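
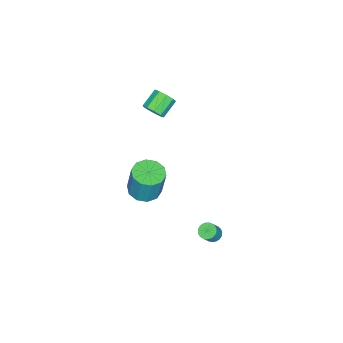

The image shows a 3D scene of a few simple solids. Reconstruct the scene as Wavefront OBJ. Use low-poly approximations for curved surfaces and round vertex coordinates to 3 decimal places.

v 1.114 -3.739 -4.357
v 2.124 -3.664 -4.477
v 2.336 -3.226 -2.424
v 1.326 -3.301 -2.303
v 1.874 -3.094 -4.573
v 2.086 -2.656 -2.519
v 1.333 -2.77 -4.586
v 1.545 -2.332 -2.533
v 0.709 -2.816 -4.512
v 0.921 -2.378 -2.459
v 0.24 -3.215 -4.378
v 0.451 -2.777 -2.325
v 0.104 -3.814 -4.236
v 0.316 -3.376 -2.183
v 0.354 -4.384 -4.141
v 0.566 -3.946 -2.087
v 0.895 -4.708 -4.127
v 1.107 -4.27 -2.074
v 1.519 -4.662 -4.201
v 1.731 -4.224 -2.148
v 1.989 -4.263 -4.335
v 2.2 -3.825 -2.282
v 1.177 -3.067 3.525
v 1.526 -3.236 4.12
v 0.473 -3.062 4.789
v 0.123 -2.893 4.195
v 1.555 -2.758 4.04
v 0.502 -2.583 4.71
v 1.407 -2.425 3.72
v 0.354 -2.25 4.389
v 1.151 -2.392 3.308
v 0.098 -2.217 3.978
v 0.907 -2.675 2.999
v -0.146 -2.5 3.668
v 0.789 -3.142 2.935
v -0.264 -2.967 3.604
v 0.853 -3.574 3.148
v -0.201 -3.399 3.817
v 1.068 -3.769 3.537
v 0.015 -3.594 4.207
v 1.334 -3.636 3.921
v 0.281 -3.461 4.59
v 3.273 1.994 -3.448
v 3.671 1.768 -3.734
v 4.285 1.741 -2.858
v 3.887 1.966 -2.572
v 3.715 1.987 -3.758
v 4.329 1.96 -2.882
v 3.682 2.208 -3.728
v 4.296 2.18 -2.852
v 3.579 2.391 -3.65
v 4.193 2.363 -2.774
v 3.422 2.505 -3.536
v 4.036 2.477 -2.66
v 3.24 2.531 -3.408
v 3.854 2.504 -2.532
v 3.064 2.465 -3.286
v 3.677 2.437 -2.41
v 2.923 2.316 -3.193
v 3.537 2.289 -2.317
v 2.843 2.112 -3.143
v 3.457 2.085 -2.267
v 2.838 1.888 -3.146
v 3.452 1.86 -2.27
v 2.908 1.682 -3.202
v 3.521 1.654 -2.326
v 3.04 1.53 -3.3
v 3.654 1.502 -2.424
v 3.214 1.458 -3.423
v 3.827 1.43 -2.547
v 3.397 1.479 -3.551
v 4.011 1.451 -2.675
v 3.559 1.588 -3.661
v 4.173 1.561 -2.785
f 2 1 5
f 2 5 3
f 3 5 6
f 3 6 4
f 5 1 7
f 5 7 6
f 6 7 8
f 6 8 4
f 7 1 9
f 7 9 8
f 8 9 10
f 8 10 4
f 9 1 11
f 9 11 10
f 10 11 12
f 10 12 4
f 11 1 13
f 11 13 12
f 12 13 14
f 12 14 4
f 13 1 15
f 13 15 14
f 14 15 16
f 14 16 4
f 15 1 17
f 15 17 16
f 16 17 18
f 16 18 4
f 17 1 19
f 17 19 18
f 18 19 20
f 18 20 4
f 19 1 21
f 19 21 20
f 20 21 22
f 20 22 4
f 21 1 2
f 21 2 22
f 22 2 3
f 22 3 4
f 24 23 27
f 24 27 25
f 25 27 28
f 25 28 26
f 27 23 29
f 27 29 28
f 28 29 30
f 28 30 26
f 29 23 31
f 29 31 30
f 30 31 32
f 30 32 26
f 31 23 33
f 31 33 32
f 32 33 34
f 32 34 26
f 33 23 35
f 33 35 34
f 34 35 36
f 34 36 26
f 35 23 37
f 35 37 36
f 36 37 38
f 36 38 26
f 37 23 39
f 37 39 38
f 38 39 40
f 38 40 26
f 39 23 41
f 39 41 40
f 40 41 42
f 40 42 26
f 41 23 24
f 41 24 42
f 42 24 25
f 42 25 26
f 44 43 47
f 44 47 45
f 45 47 48
f 45 48 46
f 47 43 49
f 47 49 48
f 48 49 50
f 48 50 46
f 49 43 51
f 49 51 50
f 50 51 52
f 50 52 46
f 51 43 53
f 51 53 52
f 52 53 54
f 52 54 46
f 53 43 55
f 53 55 54
f 54 55 56
f 54 56 46
f 55 43 57
f 55 57 56
f 56 57 58
f 56 58 46
f 57 43 59
f 57 59 58
f 58 59 60
f 58 60 46
f 59 43 61
f 59 61 60
f 60 61 62
f 60 62 46
f 61 43 63
f 61 63 62
f 62 63 64
f 62 64 46
f 63 43 65
f 63 65 64
f 64 65 66
f 64 66 46
f 65 43 67
f 65 67 66
f 66 67 68
f 66 68 46
f 67 43 69
f 67 69 68
f 68 69 70
f 68 70 46
f 69 43 71
f 69 71 70
f 70 71 72
f 70 72 46
f 71 43 73
f 71 73 72
f 72 73 74
f 72 74 46
f 73 43 44
f 73 44 74
f 74 44 45
f 74 45 46



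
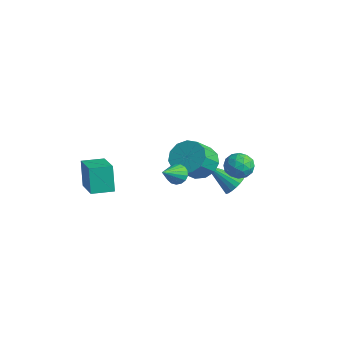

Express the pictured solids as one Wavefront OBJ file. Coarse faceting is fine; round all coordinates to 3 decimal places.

v -3.366 -3.232 -3.112
v -3.883 -3.019 -1.485
v -2.957 -1.988 -3.145
v -3.474 -1.775 -1.519
v -1.446 -3.845 -2.421
v -1.963 -3.632 -0.795
v -1.037 -2.601 -2.455
v -1.554 -2.388 -0.828
v 0.028 4.47 -4.004
v 0.665 4.116 -3.699
v -1.248 3.35 -2.636
v 0.631 4.402 -3.497
v 0.477 4.701 -3.396
v 0.234 4.955 -3.415
v -0.05 5.112 -3.551
v -0.318 5.142 -3.776
v -0.518 5.04 -4.047
v -0.609 4.824 -4.309
v -0.575 4.538 -4.51
v -0.421 4.238 -4.612
v -0.178 3.985 -4.593
v 0.106 3.827 -4.457
v 0.374 3.797 -4.232
v 0.574 3.9 -3.961
v 2.782 -1.129 0.559
v 3.413 -1.012 0.407
v 3.198 -2.311 1.381
v 3.367 -0.844 0.671
v 3.186 -0.742 0.909
v 2.913 -0.729 1.067
v 2.61 -0.807 1.108
v 2.346 -0.958 1.024
v 2.182 -1.149 0.833
v 2.155 -1.335 0.579
v 2.272 -1.474 0.32
v 2.506 -1.533 0.116
v 2.803 -1.5 0.014
v 3.095 -1.382 0.036
v 3.315 -1.206 0.178
v 2.202 0.709 0.461
v 2.625 0.09 -0.331
v 3 -1.008 0.727
v 2.578 -0.389 1.519
v 3.082 0.444 -0.125
v 3.458 -0.653 0.933
v 3.261 0.883 0.266
v 3.636 -0.215 1.324
v 3.103 1.266 0.72
v 3.478 0.168 1.778
v 2.659 1.472 1.091
v 3.035 0.374 2.149
v 2.071 1.436 1.262
v 2.446 0.338 2.32
v 1.524 1.169 1.179
v 1.899 0.071 2.237
v 1.192 0.756 0.868
v 1.568 -0.342 1.926
v 1.182 0.328 0.428
v 1.557 -0.77 1.486
v 1.495 0.021 -0.002
v 1.87 -1.077 1.056
v 2.033 -0.068 -0.285
v 2.408 -1.166 0.773
v 2.917 3.344 -0.498
v 3.59 3.196 0.054
v 2.37 2.064 -0.174
v 3.043 1.916 0.378
v 2.438 2.529 0.573
v 2.776 3.32 0.373
v 3.184 1.94 -0.493
v 3.522 2.731 -0.693
v 3.755 2.328 0.057
v 3.294 2.693 0.717
v 2.666 2.567 -0.837
v 2.205 2.932 -0.177
v 3.302 3.382 -0.251
v 2.658 1.878 0.131
v 2.303 2.238 0.245
v 2.698 2.151 0.57
v 2.823 3.455 -0.063
v 3.218 3.368 0.262
v 2.541 2.976 0.567
v 2.742 1.892 -0.382
v 3.137 1.805 -0.057
v 3.262 3.109 -0.69
v 3.657 3.022 -0.365
v 3.419 2.284 -0.687
v 3.794 2.786 0.076
v 3.473 2.033 0.267
v 3.556 2.047 -0.246
v 3.754 2.512 -0.363
v 3.523 3 0.464
v 3.201 2.247 0.654
v 2.846 2.607 0.769
v 3.044 3.072 0.651
v 3.62 2.49 0.466
v 2.759 3.013 -0.774
v 2.437 2.26 -0.584
v 2.916 2.188 -0.771
v 3.114 2.653 -0.889
v 2.487 3.227 -0.387
v 2.166 2.474 -0.196
v 2.206 2.748 0.243
v 2.404 3.213 0.126
v 2.34 2.77 -0.586
f 2 4 1
f 5 2 1
f 1 4 3
f 3 5 1
f 2 8 4
f 6 2 5
f 6 8 2
f 4 8 3
f 7 5 3
f 3 8 7
f 7 6 5
f 8 6 7
f 10 9 12
f 10 12 11
f 12 9 13
f 12 13 11
f 13 9 14
f 13 14 11
f 14 9 15
f 14 15 11
f 15 9 16
f 15 16 11
f 16 9 17
f 16 17 11
f 17 9 18
f 17 18 11
f 18 9 19
f 18 19 11
f 19 9 20
f 19 20 11
f 20 9 21
f 20 21 11
f 21 9 22
f 21 22 11
f 22 9 23
f 22 23 11
f 23 9 24
f 23 24 11
f 24 9 10
f 24 10 11
f 26 25 28
f 26 28 27
f 28 25 29
f 28 29 27
f 29 25 30
f 29 30 27
f 30 25 31
f 30 31 27
f 31 25 32
f 31 32 27
f 32 25 33
f 32 33 27
f 33 25 34
f 33 34 27
f 34 25 35
f 34 35 27
f 35 25 36
f 35 36 27
f 36 25 37
f 36 37 27
f 37 25 38
f 37 38 27
f 38 25 39
f 38 39 27
f 39 25 26
f 39 26 27
f 41 40 44
f 41 44 42
f 42 44 45
f 42 45 43
f 44 40 46
f 44 46 45
f 45 46 47
f 45 47 43
f 46 40 48
f 46 48 47
f 47 48 49
f 47 49 43
f 48 40 50
f 48 50 49
f 49 50 51
f 49 51 43
f 50 40 52
f 50 52 51
f 51 52 53
f 51 53 43
f 52 40 54
f 52 54 53
f 53 54 55
f 53 55 43
f 54 40 56
f 54 56 55
f 55 56 57
f 55 57 43
f 56 40 58
f 56 58 57
f 57 58 59
f 57 59 43
f 58 40 60
f 58 60 59
f 59 60 61
f 59 61 43
f 60 40 62
f 60 62 61
f 61 62 63
f 61 63 43
f 62 40 41
f 62 41 63
f 63 41 42
f 63 42 43
f 64 101 80
f 101 75 104
f 80 104 69
f 101 104 80
f 64 80 76
f 80 69 81
f 76 81 65
f 80 81 76
f 64 76 85
f 76 65 86
f 85 86 71
f 76 86 85
f 64 85 97
f 85 71 100
f 97 100 74
f 85 100 97
f 64 97 101
f 97 74 105
f 101 105 75
f 97 105 101
f 65 81 92
f 81 69 95
f 92 95 73
f 81 95 92
f 69 104 82
f 104 75 103
f 82 103 68
f 104 103 82
f 75 105 102
f 105 74 98
f 102 98 66
f 105 98 102
f 74 100 99
f 100 71 87
f 99 87 70
f 100 87 99
f 71 86 91
f 86 65 88
f 91 88 72
f 86 88 91
f 67 93 79
f 93 73 94
f 79 94 68
f 93 94 79
f 67 79 77
f 79 68 78
f 77 78 66
f 79 78 77
f 67 77 84
f 77 66 83
f 84 83 70
f 77 83 84
f 67 84 89
f 84 70 90
f 89 90 72
f 84 90 89
f 67 89 93
f 89 72 96
f 93 96 73
f 89 96 93
f 68 94 82
f 94 73 95
f 82 95 69
f 94 95 82
f 66 78 102
f 78 68 103
f 102 103 75
f 78 103 102
f 70 83 99
f 83 66 98
f 99 98 74
f 83 98 99
f 72 90 91
f 90 70 87
f 91 87 71
f 90 87 91
f 73 96 92
f 96 72 88
f 92 88 65
f 96 88 92



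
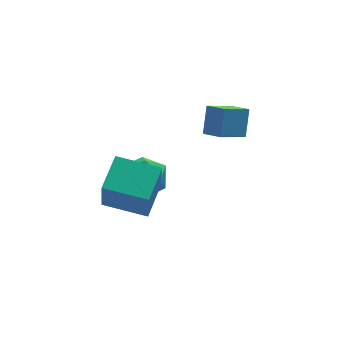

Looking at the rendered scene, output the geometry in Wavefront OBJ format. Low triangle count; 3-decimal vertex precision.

v -0.116 3.695 0.037
v 0.835 3.542 -0.055
v -0.235 2.418 0.935
v 0.716 2.265 0.843
v 0.395 3.021 1.354
v 0.469 3.81 0.799
v 0.131 2.15 0.081
v 0.205 2.939 -0.474
v 0.988 2.587 -0.028
v 1.151 3.125 0.759
v -0.551 2.835 0.121
v -0.388 3.373 0.908
v -0.234 0.46 0.762
v -0.346 -0.112 2.338
v -1.668 1.346 0.982
v -1.78 0.774 2.558
v 0.56 1.626 1.242
v 0.448 1.054 2.818
v -0.874 2.512 1.462
v -0.986 1.94 3.038
v 3.38 2.767 2.401
v 2.325 2.395 3.023
v 3.704 3.41 3.336
v 2.649 3.037 3.958
v 3.811 2.083 2.722
v 2.756 1.71 3.344
v 4.135 2.725 3.657
v 3.08 2.353 4.279
f 1 12 6
f 1 6 2
f 1 2 8
f 1 8 11
f 1 11 12
f 2 6 10
f 6 12 5
f 12 11 3
f 11 8 7
f 8 2 9
f 4 10 5
f 4 5 3
f 4 3 7
f 4 7 9
f 4 9 10
f 5 10 6
f 3 5 12
f 7 3 11
f 9 7 8
f 10 9 2
f 14 16 13
f 17 14 13
f 13 16 15
f 15 17 13
f 14 20 16
f 18 14 17
f 18 20 14
f 16 20 15
f 19 17 15
f 15 20 19
f 19 18 17
f 20 18 19
f 22 24 21
f 25 22 21
f 21 24 23
f 23 25 21
f 22 28 24
f 26 22 25
f 26 28 22
f 24 28 23
f 27 25 23
f 23 28 27
f 27 26 25
f 28 26 27



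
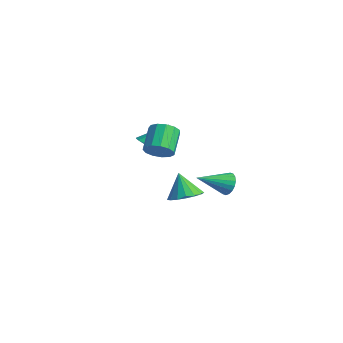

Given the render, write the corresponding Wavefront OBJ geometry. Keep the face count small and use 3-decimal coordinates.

v 1.63 3.403 -1.034
v 1.948 3.622 -0.403
v 1.19 1.717 -0.226
v 1.636 3.721 -0.366
v 1.323 3.757 -0.462
v 1.071 3.723 -0.67
v 0.929 3.625 -0.951
v 0.926 3.483 -1.248
v 1.063 3.326 -1.503
v 1.312 3.183 -1.665
v 1.623 3.084 -1.702
v 1.937 3.048 -1.607
v 2.189 3.082 -1.398
v 2.331 3.18 -1.117
v 2.333 3.322 -0.82
v 2.197 3.48 -0.565
v -2.647 3.664 -4.244
v -2.137 2.8 -3.969
v -3.373 3.696 -2.796
v -1.834 3.168 -3.825
v -1.718 3.65 -3.777
v -1.814 4.135 -3.837
v -2.101 4.512 -3.989
v -2.514 4.694 -4.2
v -2.956 4.641 -4.421
v -3.328 4.363 -4.601
v -3.544 3.926 -4.7
v -3.555 3.428 -4.694
v -3.357 2.984 -4.585
v -2.997 2.696 -4.397
v -2.556 2.63 -4.175
v 1.226 -0.616 2.51
v 1.874 -0.131 2.638
v 1.003 0.802 3.517
v 0.354 0.316 3.39
v 1.664 0.03 2.259
v 0.792 0.962 3.138
v 1.314 -0.015 1.96
v 0.443 0.918 2.839
v 0.937 -0.25 1.836
v 0.065 0.682 2.715
v 0.651 -0.602 1.926
v -0.221 0.33 2.805
v 0.548 -0.958 2.201
v -0.324 -0.026 3.081
v 0.66 -1.206 2.575
v -0.212 -0.274 3.454
v 0.952 -1.266 2.928
v 0.08 -0.334 3.807
v 1.33 -1.12 3.149
v 0.459 -0.188 4.028
v 1.676 -0.814 3.166
v 0.804 0.118 4.046
v 1.879 -0.445 2.976
v 1.007 0.487 3.855
v -2.748 1.488 0.35
v -1.814 1.594 0.217
v -2.692 2.612 1.65
v -1.979 1.892 -0.033
v -2.296 2.11 -0.208
v -2.703 2.205 -0.272
v -3.119 2.158 -0.213
v -3.462 1.978 -0.043
v -3.663 1.701 0.206
v -3.683 1.382 0.482
v -3.518 1.084 0.733
v -3.201 0.866 0.907
v -2.794 0.771 0.971
v -2.378 0.818 0.912
v -2.035 0.998 0.742
v -1.834 1.275 0.494
f 2 1 4
f 2 4 3
f 4 1 5
f 4 5 3
f 5 1 6
f 5 6 3
f 6 1 7
f 6 7 3
f 7 1 8
f 7 8 3
f 8 1 9
f 8 9 3
f 9 1 10
f 9 10 3
f 10 1 11
f 10 11 3
f 11 1 12
f 11 12 3
f 12 1 13
f 12 13 3
f 13 1 14
f 13 14 3
f 14 1 15
f 14 15 3
f 15 1 16
f 15 16 3
f 16 1 2
f 16 2 3
f 18 17 20
f 18 20 19
f 20 17 21
f 20 21 19
f 21 17 22
f 21 22 19
f 22 17 23
f 22 23 19
f 23 17 24
f 23 24 19
f 24 17 25
f 24 25 19
f 25 17 26
f 25 26 19
f 26 17 27
f 26 27 19
f 27 17 28
f 27 28 19
f 28 17 29
f 28 29 19
f 29 17 30
f 29 30 19
f 30 17 31
f 30 31 19
f 31 17 18
f 31 18 19
f 33 32 36
f 33 36 34
f 34 36 37
f 34 37 35
f 36 32 38
f 36 38 37
f 37 38 39
f 37 39 35
f 38 32 40
f 38 40 39
f 39 40 41
f 39 41 35
f 40 32 42
f 40 42 41
f 41 42 43
f 41 43 35
f 42 32 44
f 42 44 43
f 43 44 45
f 43 45 35
f 44 32 46
f 44 46 45
f 45 46 47
f 45 47 35
f 46 32 48
f 46 48 47
f 47 48 49
f 47 49 35
f 48 32 50
f 48 50 49
f 49 50 51
f 49 51 35
f 50 32 52
f 50 52 51
f 51 52 53
f 51 53 35
f 52 32 54
f 52 54 53
f 53 54 55
f 53 55 35
f 54 32 33
f 54 33 55
f 55 33 34
f 55 34 35
f 57 56 59
f 57 59 58
f 59 56 60
f 59 60 58
f 60 56 61
f 60 61 58
f 61 56 62
f 61 62 58
f 62 56 63
f 62 63 58
f 63 56 64
f 63 64 58
f 64 56 65
f 64 65 58
f 65 56 66
f 65 66 58
f 66 56 67
f 66 67 58
f 67 56 68
f 67 68 58
f 68 56 69
f 68 69 58
f 69 56 70
f 69 70 58
f 70 56 71
f 70 71 58
f 71 56 57
f 71 57 58



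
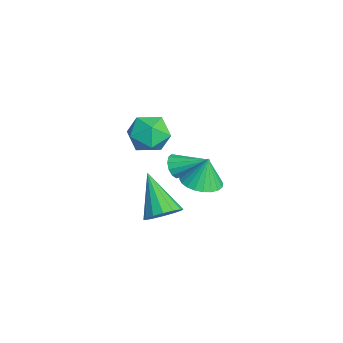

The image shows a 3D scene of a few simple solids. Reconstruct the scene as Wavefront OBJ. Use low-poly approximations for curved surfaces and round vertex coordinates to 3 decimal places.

v 2.604 -0.188 -0.845
v 3.1 0.107 -0.262
v 1.116 -0.552 0.605
v 2.882 0.444 -0.401
v 2.589 0.611 -0.659
v 2.301 0.564 -0.967
v 2.094 0.316 -1.242
v 2.024 -0.067 -1.411
v 2.109 -0.482 -1.428
v 2.327 -0.819 -1.289
v 2.62 -0.986 -1.03
v 2.908 -0.939 -0.722
v 3.115 -0.691 -0.447
v 3.185 -0.308 -0.279
v -3.069 1.374 -2.435
v -2.835 0.999 -1.972
v -2.351 2.746 -1.685
v -2.585 1.009 -2.231
v -2.488 1.135 -2.555
v -2.575 1.337 -2.84
v -2.82 1.551 -2.997
v -3.143 1.709 -2.976
v -3.443 1.76 -2.782
v -3.625 1.689 -2.479
v -3.629 1.518 -2.161
v -3.456 1.301 -1.931
v -3.16 1.108 -1.86
v -1.004 0.654 1.432
v -0.237 0.252 0.892
v -0.923 -0.612 2.488
v -0.156 -1.014 1.948
v -0.012 -0.153 2.476
v -0.062 0.629 1.823
v -1.098 -0.989 1.557
v -1.148 -0.207 0.904
v -0.296 -0.764 0.969
v 0.376 -0.247 1.537
v -1.536 -0.113 1.843
v -0.864 0.404 2.411
v 1.592 1.532 0.144
v 2.359 1.093 0.251
v 1.568 1.808 1.456
v 2.473 1.415 0.186
v 2.454 1.754 0.114
v 2.303 2.059 0.047
v 2.044 2.285 -0.005
v 1.716 2.395 -0.034
v 1.369 2.375 -0.037
v 1.057 2.226 -0.011
v 0.825 1.971 0.038
v 0.711 1.65 0.103
v 0.731 1.311 0.175
v 0.882 1.005 0.242
v 1.141 0.78 0.294
v 1.469 0.669 0.323
v 1.815 0.69 0.325
v 2.128 0.839 0.3
f 2 1 4
f 2 4 3
f 4 1 5
f 4 5 3
f 5 1 6
f 5 6 3
f 6 1 7
f 6 7 3
f 7 1 8
f 7 8 3
f 8 1 9
f 8 9 3
f 9 1 10
f 9 10 3
f 10 1 11
f 10 11 3
f 11 1 12
f 11 12 3
f 12 1 13
f 12 13 3
f 13 1 14
f 13 14 3
f 14 1 2
f 14 2 3
f 16 15 18
f 16 18 17
f 18 15 19
f 18 19 17
f 19 15 20
f 19 20 17
f 20 15 21
f 20 21 17
f 21 15 22
f 21 22 17
f 22 15 23
f 22 23 17
f 23 15 24
f 23 24 17
f 24 15 25
f 24 25 17
f 25 15 26
f 25 26 17
f 26 15 27
f 26 27 17
f 27 15 16
f 27 16 17
f 28 39 33
f 28 33 29
f 28 29 35
f 28 35 38
f 28 38 39
f 29 33 37
f 33 39 32
f 39 38 30
f 38 35 34
f 35 29 36
f 31 37 32
f 31 32 30
f 31 30 34
f 31 34 36
f 31 36 37
f 32 37 33
f 30 32 39
f 34 30 38
f 36 34 35
f 37 36 29
f 41 40 43
f 41 43 42
f 43 40 44
f 43 44 42
f 44 40 45
f 44 45 42
f 45 40 46
f 45 46 42
f 46 40 47
f 46 47 42
f 47 40 48
f 47 48 42
f 48 40 49
f 48 49 42
f 49 40 50
f 49 50 42
f 50 40 51
f 50 51 42
f 51 40 52
f 51 52 42
f 52 40 53
f 52 53 42
f 53 40 54
f 53 54 42
f 54 40 55
f 54 55 42
f 55 40 56
f 55 56 42
f 56 40 57
f 56 57 42
f 57 40 41
f 57 41 42



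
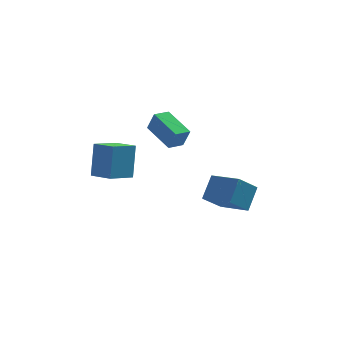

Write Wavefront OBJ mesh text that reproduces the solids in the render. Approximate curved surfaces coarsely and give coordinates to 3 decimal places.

v 2.629 -0.809 -1.465
v 3.077 0.066 -0.469
v 3.498 -0.168 -2.419
v 3.945 0.707 -1.422
v 3.835 -1.867 -1.078
v 4.282 -0.992 -0.081
v 4.703 -1.226 -2.031
v 5.151 -0.351 -1.035
v 0.16 -1.989 3.85
v 0.465 -2.167 4.786
v 0.799 -1.486 3.738
v 1.104 -1.665 4.674
v 1.076 -3.275 3.306
v 1.381 -3.454 4.242
v 1.715 -2.773 3.194
v 2.02 -2.951 4.13
v -1.447 -4.168 1.925
v -1.317 -3.486 3.521
v -2.294 -3.364 1.65
v -2.165 -2.682 3.246
v -0.475 -3.298 1.474
v -0.346 -2.616 3.07
v -1.323 -2.494 1.199
v -1.193 -1.812 2.795
f 2 4 1
f 5 2 1
f 1 4 3
f 3 5 1
f 2 8 4
f 6 2 5
f 6 8 2
f 4 8 3
f 7 5 3
f 3 8 7
f 7 6 5
f 8 6 7
f 10 12 9
f 13 10 9
f 9 12 11
f 11 13 9
f 10 16 12
f 14 10 13
f 14 16 10
f 12 16 11
f 15 13 11
f 11 16 15
f 15 14 13
f 16 14 15
f 18 20 17
f 21 18 17
f 17 20 19
f 19 21 17
f 18 24 20
f 22 18 21
f 22 24 18
f 20 24 19
f 23 21 19
f 19 24 23
f 23 22 21
f 24 22 23



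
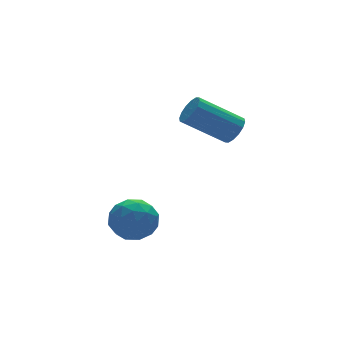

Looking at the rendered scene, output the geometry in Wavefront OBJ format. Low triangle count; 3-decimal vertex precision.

v 0.456 -2.614 0.973
v 0.852 -2.336 1.328
v -0.521 -1.708 2.363
v -0.916 -1.986 2.007
v 0.781 -2.129 1.108
v -0.591 -1.5 2.143
v 0.623 -2.051 0.852
v -0.749 -1.422 1.887
v 0.421 -2.124 0.628
v -0.951 -1.496 1.663
v 0.228 -2.329 0.497
v -1.144 -1.7 1.531
v 0.096 -2.61 0.493
v -1.276 -1.981 1.527
v 0.061 -2.892 0.617
v -1.312 -2.264 1.652
v 0.131 -3.1 0.837
v -1.241 -2.471 1.872
v 0.289 -3.178 1.093
v -1.083 -2.549 2.128
v 0.491 -3.104 1.317
v -0.881 -2.476 2.352
v 0.684 -2.9 1.449
v -0.688 -2.271 2.483
v 0.816 -2.619 1.453
v -0.556 -1.99 2.487
v -3.201 -1.933 -2.096
v -2.576 -2.561 -2.279
v -4.244 -2.959 -2.141
v -3.619 -3.587 -2.324
v -3.644 -3.198 -1.508
v -2.999 -2.564 -1.48
v -3.821 -2.956 -2.94
v -3.176 -2.322 -2.912
v -2.959 -3.193 -2.801
v -2.85 -3.342 -1.916
v -3.97 -2.178 -2.504
v -3.861 -2.327 -1.619
v -2.797 -2.157 -2.184
v -4.023 -3.363 -2.236
v -4.037 -3.135 -1.756
v -3.67 -3.503 -1.864
v -3.046 -2.159 -1.714
v -2.679 -2.528 -1.822
v -3.306 -2.902 -1.368
v -4.141 -2.992 -2.598
v -3.774 -3.361 -2.706
v -3.15 -2.017 -2.556
v -2.783 -2.385 -2.664
v -3.514 -2.618 -3.052
v -2.655 -2.897 -2.598
v -3.267 -3.5 -2.624
v -3.386 -3.13 -2.986
v -3.008 -2.757 -2.97
v -2.591 -2.985 -2.078
v -3.203 -3.588 -2.104
v -3.218 -3.36 -1.624
v -2.839 -2.987 -1.608
v -2.815 -3.356 -2.384
v -3.617 -1.932 -2.316
v -4.229 -2.535 -2.342
v -3.981 -2.533 -2.812
v -3.602 -2.16 -2.796
v -3.553 -2.02 -1.796
v -4.165 -2.623 -1.822
v -3.812 -2.763 -1.45
v -3.434 -2.39 -1.434
v -4.005 -2.164 -2.036
f 2 1 5
f 2 5 3
f 3 5 6
f 3 6 4
f 5 1 7
f 5 7 6
f 6 7 8
f 6 8 4
f 7 1 9
f 7 9 8
f 8 9 10
f 8 10 4
f 9 1 11
f 9 11 10
f 10 11 12
f 10 12 4
f 11 1 13
f 11 13 12
f 12 13 14
f 12 14 4
f 13 1 15
f 13 15 14
f 14 15 16
f 14 16 4
f 15 1 17
f 15 17 16
f 16 17 18
f 16 18 4
f 17 1 19
f 17 19 18
f 18 19 20
f 18 20 4
f 19 1 21
f 19 21 20
f 20 21 22
f 20 22 4
f 21 1 23
f 21 23 22
f 22 23 24
f 22 24 4
f 23 1 25
f 23 25 24
f 24 25 26
f 24 26 4
f 25 1 2
f 25 2 26
f 26 2 3
f 26 3 4
f 27 64 43
f 64 38 67
f 43 67 32
f 64 67 43
f 27 43 39
f 43 32 44
f 39 44 28
f 43 44 39
f 27 39 48
f 39 28 49
f 48 49 34
f 39 49 48
f 27 48 60
f 48 34 63
f 60 63 37
f 48 63 60
f 27 60 64
f 60 37 68
f 64 68 38
f 60 68 64
f 28 44 55
f 44 32 58
f 55 58 36
f 44 58 55
f 32 67 45
f 67 38 66
f 45 66 31
f 67 66 45
f 38 68 65
f 68 37 61
f 65 61 29
f 68 61 65
f 37 63 62
f 63 34 50
f 62 50 33
f 63 50 62
f 34 49 54
f 49 28 51
f 54 51 35
f 49 51 54
f 30 56 42
f 56 36 57
f 42 57 31
f 56 57 42
f 30 42 40
f 42 31 41
f 40 41 29
f 42 41 40
f 30 40 47
f 40 29 46
f 47 46 33
f 40 46 47
f 30 47 52
f 47 33 53
f 52 53 35
f 47 53 52
f 30 52 56
f 52 35 59
f 56 59 36
f 52 59 56
f 31 57 45
f 57 36 58
f 45 58 32
f 57 58 45
f 29 41 65
f 41 31 66
f 65 66 38
f 41 66 65
f 33 46 62
f 46 29 61
f 62 61 37
f 46 61 62
f 35 53 54
f 53 33 50
f 54 50 34
f 53 50 54
f 36 59 55
f 59 35 51
f 55 51 28
f 59 51 55



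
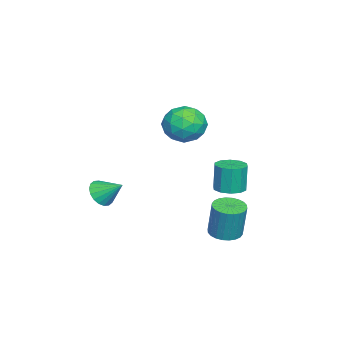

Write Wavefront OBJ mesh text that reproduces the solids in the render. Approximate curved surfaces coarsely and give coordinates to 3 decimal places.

v 1.202 2.479 -0.992
v 1.708 3.136 -0.955
v 1.564 3.158 0.648
v 1.058 2.501 0.612
v 1.227 3.309 -1.001
v 1.084 3.33 0.603
v 0.737 3.165 -1.043
v 0.593 3.186 0.561
v 0.424 2.759 -1.065
v 0.28 2.781 0.538
v 0.408 2.246 -1.06
v 0.264 2.268 0.544
v 0.696 1.822 -1.028
v 0.552 1.844 0.575
v 1.176 1.65 -0.983
v 1.033 1.671 0.621
v 1.667 1.794 -0.941
v 1.523 1.815 0.663
v 1.98 2.199 -0.918
v 1.836 2.221 0.685
v 1.996 2.712 -0.924
v 1.852 2.734 0.68
v 1.558 -3.998 -1.994
v 2.12 -3.698 -2.572
v 1.802 -2.822 -1.146
v 1.788 -3.545 -2.688
v 1.411 -3.483 -2.667
v 1.063 -3.522 -2.512
v 0.814 -3.656 -2.255
v 0.711 -3.857 -1.946
v 0.776 -4.086 -1.646
v 0.997 -4.298 -1.416
v 1.328 -4.451 -1.3
v 1.705 -4.513 -1.321
v 2.053 -4.474 -1.476
v 2.303 -4.34 -1.733
v 2.405 -4.139 -2.042
v 2.34 -3.91 -2.341
v -1.556 0.673 2.012
v -0.514 0.174 2.466
v -2.206 -1.154 1.494
v -1.164 -1.653 1.948
v -1.999 -1.153 2.718
v -1.597 -0.024 3.038
v -1.123 -0.956 0.922
v -0.721 0.173 1.242
v -0.247 -0.833 1.792
v -0.788 -0.955 2.902
v -1.932 -0.025 1.058
v -2.473 -0.147 2.168
v -0.978 0.584 2.285
v -1.742 -1.564 1.675
v -2.233 -1.27 2.128
v -1.621 -1.564 2.394
v -1.614 0.468 2.621
v -1.002 0.174 2.887
v -1.875 -0.606 3.035
v -1.718 -1.154 1.073
v -1.106 -1.448 1.339
v -1.099 0.584 1.566
v -0.487 0.29 1.832
v -0.845 -0.374 0.925
v -0.208 -0.301 2.155
v -0.591 -1.375 1.85
v -0.566 -0.965 1.248
v -0.33 -0.302 1.436
v -0.527 -0.373 2.807
v -0.909 -1.447 2.503
v -1.399 -1.153 2.955
v -1.163 -0.489 3.143
v -0.369 -0.965 2.411
v -1.811 0.467 1.457
v -2.193 -0.607 1.153
v -1.557 -0.491 0.817
v -1.321 0.173 1.005
v -2.129 0.395 2.11
v -2.512 -0.679 1.805
v -2.39 -0.678 2.524
v -2.154 -0.015 2.712
v -2.351 -0.015 1.549
v 2.933 2.679 -3.104
v 3.592 2.127 -3.11
v 3.826 2.389 -1.161
v 3.167 2.941 -1.156
v 3.75 2.418 -3.167
v 3.984 2.679 -1.219
v 3.783 2.748 -3.216
v 4.017 3.01 -1.267
v 3.687 3.068 -3.247
v 3.921 3.33 -1.298
v 3.476 3.329 -3.257
v 3.71 3.59 -1.308
v 3.182 3.491 -3.243
v 3.416 3.752 -1.294
v 2.85 3.529 -3.208
v 3.084 3.79 -1.26
v 2.531 3.438 -3.158
v 2.765 3.699 -1.209
v 2.274 3.231 -3.099
v 2.508 3.493 -1.15
v 2.116 2.941 -3.041
v 2.35 3.202 -1.093
v 2.083 2.61 -2.993
v 2.317 2.872 -1.044
v 2.179 2.29 -2.962
v 2.413 2.552 -1.013
v 2.39 2.03 -2.952
v 2.624 2.291 -1.003
v 2.684 1.868 -2.966
v 2.918 2.129 -1.017
v 3.016 1.83 -3
v 3.25 2.091 -1.052
v 3.335 1.921 -3.051
v 3.569 2.182 -1.102
f 2 1 5
f 2 5 3
f 3 5 6
f 3 6 4
f 5 1 7
f 5 7 6
f 6 7 8
f 6 8 4
f 7 1 9
f 7 9 8
f 8 9 10
f 8 10 4
f 9 1 11
f 9 11 10
f 10 11 12
f 10 12 4
f 11 1 13
f 11 13 12
f 12 13 14
f 12 14 4
f 13 1 15
f 13 15 14
f 14 15 16
f 14 16 4
f 15 1 17
f 15 17 16
f 16 17 18
f 16 18 4
f 17 1 19
f 17 19 18
f 18 19 20
f 18 20 4
f 19 1 21
f 19 21 20
f 20 21 22
f 20 22 4
f 21 1 2
f 21 2 22
f 22 2 3
f 22 3 4
f 24 23 26
f 24 26 25
f 26 23 27
f 26 27 25
f 27 23 28
f 27 28 25
f 28 23 29
f 28 29 25
f 29 23 30
f 29 30 25
f 30 23 31
f 30 31 25
f 31 23 32
f 31 32 25
f 32 23 33
f 32 33 25
f 33 23 34
f 33 34 25
f 34 23 35
f 34 35 25
f 35 23 36
f 35 36 25
f 36 23 37
f 36 37 25
f 37 23 38
f 37 38 25
f 38 23 24
f 38 24 25
f 39 76 55
f 76 50 79
f 55 79 44
f 76 79 55
f 39 55 51
f 55 44 56
f 51 56 40
f 55 56 51
f 39 51 60
f 51 40 61
f 60 61 46
f 51 61 60
f 39 60 72
f 60 46 75
f 72 75 49
f 60 75 72
f 39 72 76
f 72 49 80
f 76 80 50
f 72 80 76
f 40 56 67
f 56 44 70
f 67 70 48
f 56 70 67
f 44 79 57
f 79 50 78
f 57 78 43
f 79 78 57
f 50 80 77
f 80 49 73
f 77 73 41
f 80 73 77
f 49 75 74
f 75 46 62
f 74 62 45
f 75 62 74
f 46 61 66
f 61 40 63
f 66 63 47
f 61 63 66
f 42 68 54
f 68 48 69
f 54 69 43
f 68 69 54
f 42 54 52
f 54 43 53
f 52 53 41
f 54 53 52
f 42 52 59
f 52 41 58
f 59 58 45
f 52 58 59
f 42 59 64
f 59 45 65
f 64 65 47
f 59 65 64
f 42 64 68
f 64 47 71
f 68 71 48
f 64 71 68
f 43 69 57
f 69 48 70
f 57 70 44
f 69 70 57
f 41 53 77
f 53 43 78
f 77 78 50
f 53 78 77
f 45 58 74
f 58 41 73
f 74 73 49
f 58 73 74
f 47 65 66
f 65 45 62
f 66 62 46
f 65 62 66
f 48 71 67
f 71 47 63
f 67 63 40
f 71 63 67
f 82 81 85
f 82 85 83
f 83 85 86
f 83 86 84
f 85 81 87
f 85 87 86
f 86 87 88
f 86 88 84
f 87 81 89
f 87 89 88
f 88 89 90
f 88 90 84
f 89 81 91
f 89 91 90
f 90 91 92
f 90 92 84
f 91 81 93
f 91 93 92
f 92 93 94
f 92 94 84
f 93 81 95
f 93 95 94
f 94 95 96
f 94 96 84
f 95 81 97
f 95 97 96
f 96 97 98
f 96 98 84
f 97 81 99
f 97 99 98
f 98 99 100
f 98 100 84
f 99 81 101
f 99 101 100
f 100 101 102
f 100 102 84
f 101 81 103
f 101 103 102
f 102 103 104
f 102 104 84
f 103 81 105
f 103 105 104
f 104 105 106
f 104 106 84
f 105 81 107
f 105 107 106
f 106 107 108
f 106 108 84
f 107 81 109
f 107 109 108
f 108 109 110
f 108 110 84
f 109 81 111
f 109 111 110
f 110 111 112
f 110 112 84
f 111 81 113
f 111 113 112
f 112 113 114
f 112 114 84
f 113 81 82
f 113 82 114
f 114 82 83
f 114 83 84



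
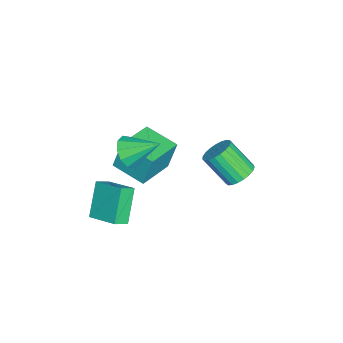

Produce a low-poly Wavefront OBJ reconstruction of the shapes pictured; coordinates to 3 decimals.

v -2.125 -1.949 -1.094
v -2.269 -1.506 0.644
v -1.325 -0.254 -1.46
v -1.469 0.19 0.278
v -0.171 -2.79 -0.718
v -0.315 -2.346 1.02
v 0.629 -1.094 -1.084
v 0.485 -0.651 0.654
v 1.352 -3.014 -3.502
v 1.9 -3.547 -3.026
v 0.034 -2.948 -1.907
v 0.583 -3.48 -1.431
v 2.217 -1.54 -2.849
v 2.766 -2.072 -2.373
v 0.9 -1.473 -1.254
v 1.448 -2.006 -0.778
v 2.414 3.938 2.504
v 3.086 4.215 2.906
v 2.757 3.018 4.278
v 2.086 2.742 3.876
v 2.838 4.423 3.028
v 2.509 3.226 4.4
v 2.518 4.547 3.059
v 2.189 3.35 4.431
v 2.179 4.565 2.995
v 1.85 3.368 4.366
v 1.881 4.476 2.845
v 1.553 3.279 4.217
v 1.676 4.293 2.636
v 1.347 3.096 4.008
v 1.598 4.049 2.405
v 1.269 2.852 3.777
v 1.661 3.786 2.191
v 1.332 2.589 3.562
v 1.855 3.549 2.031
v 1.526 2.353 3.402
v 2.145 3.38 1.952
v 1.816 2.183 3.324
v 2.482 3.307 1.969
v 2.153 2.11 3.341
v 2.807 3.343 2.079
v 2.478 2.147 3.451
v 3.064 3.483 2.262
v 2.736 2.286 3.634
v 3.209 3.701 2.487
v 2.881 2.504 3.859
v 3.217 3.96 2.715
v 2.888 2.763 4.087
v 2.09 -1.45 2.929
v 2.636 -1.046 2.278
v 2.17 0.09 3.951
v 2.082 -0.93 2.146
v 1.532 -1.012 2.312
v 1.195 -1.261 2.714
v 1.2 -1.583 3.198
v 1.545 -1.854 3.579
v 2.098 -1.97 3.712
v 2.649 -1.888 3.545
v 2.986 -1.639 3.143
v 2.981 -1.317 2.659
f 2 4 1
f 5 2 1
f 1 4 3
f 3 5 1
f 2 8 4
f 6 2 5
f 6 8 2
f 4 8 3
f 7 5 3
f 3 8 7
f 7 6 5
f 8 6 7
f 10 12 9
f 13 10 9
f 9 12 11
f 11 13 9
f 10 16 12
f 14 10 13
f 14 16 10
f 12 16 11
f 15 13 11
f 11 16 15
f 15 14 13
f 16 14 15
f 18 17 21
f 18 21 19
f 19 21 22
f 19 22 20
f 21 17 23
f 21 23 22
f 22 23 24
f 22 24 20
f 23 17 25
f 23 25 24
f 24 25 26
f 24 26 20
f 25 17 27
f 25 27 26
f 26 27 28
f 26 28 20
f 27 17 29
f 27 29 28
f 28 29 30
f 28 30 20
f 29 17 31
f 29 31 30
f 30 31 32
f 30 32 20
f 31 17 33
f 31 33 32
f 32 33 34
f 32 34 20
f 33 17 35
f 33 35 34
f 34 35 36
f 34 36 20
f 35 17 37
f 35 37 36
f 36 37 38
f 36 38 20
f 37 17 39
f 37 39 38
f 38 39 40
f 38 40 20
f 39 17 41
f 39 41 40
f 40 41 42
f 40 42 20
f 41 17 43
f 41 43 42
f 42 43 44
f 42 44 20
f 43 17 45
f 43 45 44
f 44 45 46
f 44 46 20
f 45 17 47
f 45 47 46
f 46 47 48
f 46 48 20
f 47 17 18
f 47 18 48
f 48 18 19
f 48 19 20
f 50 49 52
f 50 52 51
f 52 49 53
f 52 53 51
f 53 49 54
f 53 54 51
f 54 49 55
f 54 55 51
f 55 49 56
f 55 56 51
f 56 49 57
f 56 57 51
f 57 49 58
f 57 58 51
f 58 49 59
f 58 59 51
f 59 49 60
f 59 60 51
f 60 49 50
f 60 50 51



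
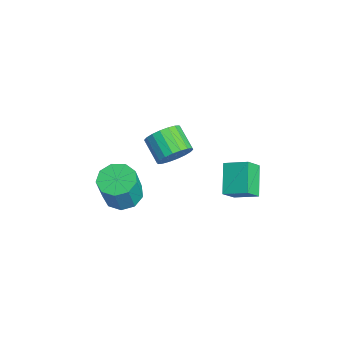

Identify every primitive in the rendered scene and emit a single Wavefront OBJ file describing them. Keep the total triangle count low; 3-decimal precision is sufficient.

v 2.138 3.216 -2.484
v 2.772 4.261 -1.985
v 3.53 2.835 -3.456
v 4.164 3.88 -2.957
v 2.576 2.52 -1.583
v 3.21 3.565 -1.084
v 3.968 2.139 -2.555
v 4.602 3.184 -2.056
v 1.74 0.355 -1.36
v 2.253 0.122 -0.582
v 1.032 -0.229 0.117
v 0.52 0.005 -0.66
v 2.169 0.537 -0.52
v 0.949 0.186 0.179
v 2.001 0.915 -0.625
v 0.78 0.564 0.075
v 1.781 1.183 -0.875
v 0.56 0.832 -0.175
v 1.553 1.286 -1.221
v 0.332 0.936 -0.521
v 1.362 1.206 -1.594
v 0.141 0.855 -0.895
v 1.246 0.957 -1.921
v 0.025 0.606 -1.222
v 1.228 0.589 -2.137
v 0.007 0.238 -1.438
v 1.311 0.174 -2.199
v 0.091 -0.177 -1.5
v 1.48 -0.204 -2.095
v 0.259 -0.555 -1.395
v 1.7 -0.472 -1.845
v 0.479 -0.823 -1.145
v 1.928 -0.576 -1.499
v 0.707 -0.926 -0.799
v 2.119 -0.495 -1.125
v 0.898 -0.846 -0.426
v 2.235 -0.246 -0.798
v 1.014 -0.597 -0.099
v 2.526 -2.366 -2.949
v 2.997 -3.178 -3.262
v 3.506 -3.567 -1.483
v 3.034 -2.754 -1.171
v 3.42 -2.649 -3.267
v 3.928 -3.037 -1.488
v 3.424 -1.987 -3.123
v 3.932 -2.376 -1.345
v 3.008 -1.502 -2.898
v 3.516 -1.891 -1.12
v 2.366 -1.422 -2.697
v 2.875 -1.81 -0.919
v 1.799 -1.783 -2.614
v 2.308 -2.171 -0.836
v 1.572 -2.417 -2.688
v 2.081 -2.805 -0.909
v 1.791 -3.027 -2.883
v 2.3 -3.415 -1.105
v 2.354 -3.327 -3.11
v 2.863 -3.716 -1.332
f 2 4 1
f 5 2 1
f 1 4 3
f 3 5 1
f 2 8 4
f 6 2 5
f 6 8 2
f 4 8 3
f 7 5 3
f 3 8 7
f 7 6 5
f 8 6 7
f 10 9 13
f 10 13 11
f 11 13 14
f 11 14 12
f 13 9 15
f 13 15 14
f 14 15 16
f 14 16 12
f 15 9 17
f 15 17 16
f 16 17 18
f 16 18 12
f 17 9 19
f 17 19 18
f 18 19 20
f 18 20 12
f 19 9 21
f 19 21 20
f 20 21 22
f 20 22 12
f 21 9 23
f 21 23 22
f 22 23 24
f 22 24 12
f 23 9 25
f 23 25 24
f 24 25 26
f 24 26 12
f 25 9 27
f 25 27 26
f 26 27 28
f 26 28 12
f 27 9 29
f 27 29 28
f 28 29 30
f 28 30 12
f 29 9 31
f 29 31 30
f 30 31 32
f 30 32 12
f 31 9 33
f 31 33 32
f 32 33 34
f 32 34 12
f 33 9 35
f 33 35 34
f 34 35 36
f 34 36 12
f 35 9 37
f 35 37 36
f 36 37 38
f 36 38 12
f 37 9 10
f 37 10 38
f 38 10 11
f 38 11 12
f 40 39 43
f 40 43 41
f 41 43 44
f 41 44 42
f 43 39 45
f 43 45 44
f 44 45 46
f 44 46 42
f 45 39 47
f 45 47 46
f 46 47 48
f 46 48 42
f 47 39 49
f 47 49 48
f 48 49 50
f 48 50 42
f 49 39 51
f 49 51 50
f 50 51 52
f 50 52 42
f 51 39 53
f 51 53 52
f 52 53 54
f 52 54 42
f 53 39 55
f 53 55 54
f 54 55 56
f 54 56 42
f 55 39 57
f 55 57 56
f 56 57 58
f 56 58 42
f 57 39 40
f 57 40 58
f 58 40 41
f 58 41 42



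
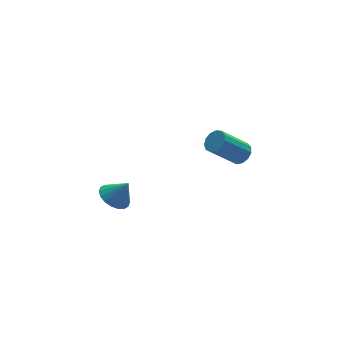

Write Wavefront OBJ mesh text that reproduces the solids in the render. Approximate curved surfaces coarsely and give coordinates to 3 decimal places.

v -3.974 -2.273 1.12
v -3.285 -2.171 0.747
v -3.406 -2.527 2.1
v -3.355 -1.85 0.871
v -3.548 -1.612 1.044
v -3.825 -1.506 1.233
v -4.132 -1.551 1.399
v -4.407 -1.739 1.51
v -4.597 -2.034 1.544
v -4.663 -2.375 1.494
v -4.593 -2.697 1.37
v -4.4 -2.934 1.196
v -4.123 -3.041 1.008
v -3.816 -2.996 0.842
v -3.541 -2.807 0.731
v -3.351 -2.513 0.697
v 2.281 -1.942 1.569
v 2.568 -2.394 1.882
v 1.307 -2.31 3.163
v 1.019 -1.858 2.851
v 2.704 -2.094 1.996
v 1.443 -2.009 3.278
v 2.706 -1.745 1.975
v 1.445 -1.661 3.256
v 2.573 -1.459 1.825
v 1.312 -1.374 3.107
v 2.347 -1.326 1.594
v 1.086 -1.242 2.875
v 2.1 -1.389 1.355
v 0.839 -1.305 2.637
v 1.91 -1.628 1.184
v 0.649 -1.543 2.466
v 1.838 -1.966 1.135
v 0.577 -1.882 2.417
v 1.907 -2.297 1.225
v 0.645 -2.212 2.506
v 2.094 -2.515 1.423
v 0.833 -2.431 2.705
v 2.34 -2.551 1.668
v 1.079 -2.467 2.95
f 2 1 4
f 2 4 3
f 4 1 5
f 4 5 3
f 5 1 6
f 5 6 3
f 6 1 7
f 6 7 3
f 7 1 8
f 7 8 3
f 8 1 9
f 8 9 3
f 9 1 10
f 9 10 3
f 10 1 11
f 10 11 3
f 11 1 12
f 11 12 3
f 12 1 13
f 12 13 3
f 13 1 14
f 13 14 3
f 14 1 15
f 14 15 3
f 15 1 16
f 15 16 3
f 16 1 2
f 16 2 3
f 18 17 21
f 18 21 19
f 19 21 22
f 19 22 20
f 21 17 23
f 21 23 22
f 22 23 24
f 22 24 20
f 23 17 25
f 23 25 24
f 24 25 26
f 24 26 20
f 25 17 27
f 25 27 26
f 26 27 28
f 26 28 20
f 27 17 29
f 27 29 28
f 28 29 30
f 28 30 20
f 29 17 31
f 29 31 30
f 30 31 32
f 30 32 20
f 31 17 33
f 31 33 32
f 32 33 34
f 32 34 20
f 33 17 35
f 33 35 34
f 34 35 36
f 34 36 20
f 35 17 37
f 35 37 36
f 36 37 38
f 36 38 20
f 37 17 39
f 37 39 38
f 38 39 40
f 38 40 20
f 39 17 18
f 39 18 40
f 40 18 19
f 40 19 20



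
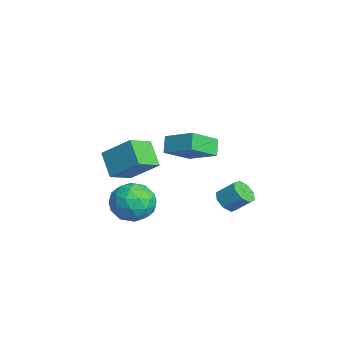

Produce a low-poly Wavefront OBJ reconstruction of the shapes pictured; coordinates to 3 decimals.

v -0.62 3.609 -0.991
v -0.268 3.064 -0.636
v 0.132 3.846 0.167
v -0.22 4.391 -0.189
v 0.054 3.307 -1.033
v 0.454 4.089 -0.23
v -0.019 3.727 -1.406
v 0.381 4.509 -0.603
v -0.444 4.078 -1.536
v -0.044 4.86 -0.733
v -0.972 4.154 -1.347
v -0.572 4.936 -0.544
v -1.294 3.911 -0.95
v -0.894 4.693 -0.147
v -1.221 3.491 -0.577
v -0.821 4.273 0.226
v -0.796 3.14 -0.447
v -0.396 3.922 0.356
v 1.085 -0.893 0.209
v 1.427 -0.377 1.223
v 2.333 -2.323 0.517
v 2.675 -1.807 1.531
v 1.589 -2.28 1.442
v 0.818 -1.396 1.252
v 2.942 -1.304 0.488
v 2.171 -0.42 0.298
v 2.575 -0.63 1.395
v 1.738 -1.233 1.985
v 2.022 -1.467 -0.245
v 1.185 -2.07 0.345
v 1.147 -0.51 0.689
v 2.613 -2.19 1.051
v 1.975 -2.469 0.999
v 2.176 -2.165 1.595
v 0.788 -1.109 0.706
v 0.989 -0.805 1.302
v 1.084 -1.924 1.431
v 2.771 -1.895 0.438
v 2.972 -1.591 1.034
v 1.584 -0.535 0.145
v 1.785 -0.231 0.741
v 2.676 -0.776 0.309
v 2.022 -0.355 1.386
v 2.756 -1.195 1.567
v 2.913 -0.9 0.954
v 2.46 -0.381 0.842
v 1.531 -0.709 1.733
v 2.264 -1.55 1.914
v 1.626 -1.828 1.862
v 1.172 -1.309 1.75
v 2.205 -0.858 1.834
v 1.496 -1.15 -0.174
v 2.229 -1.991 0.007
v 2.588 -1.391 -0.01
v 2.134 -0.872 -0.122
v 1.004 -1.505 0.173
v 1.738 -2.345 0.354
v 1.3 -2.319 0.898
v 0.847 -1.8 0.786
v 1.555 -1.842 -0.094
v -4.986 -0.702 0.384
v -4.184 -1.86 1.007
v -4.098 0.574 1.61
v -3.296 -0.584 2.233
v -3.824 -0.476 -0.693
v -3.022 -1.634 -0.07
v -2.936 0.8 0.533
v -2.134 -0.358 1.156
v -0.895 1.853 1.951
v -0.201 0.487 2.858
v -1.521 2.038 2.709
v -0.827 0.672 3.615
v 0.287 2.928 2.665
v 0.981 1.562 3.571
v -0.339 3.113 3.422
v 0.355 1.747 4.329
f 2 1 5
f 2 5 3
f 3 5 6
f 3 6 4
f 5 1 7
f 5 7 6
f 6 7 8
f 6 8 4
f 7 1 9
f 7 9 8
f 8 9 10
f 8 10 4
f 9 1 11
f 9 11 10
f 10 11 12
f 10 12 4
f 11 1 13
f 11 13 12
f 12 13 14
f 12 14 4
f 13 1 15
f 13 15 14
f 14 15 16
f 14 16 4
f 15 1 17
f 15 17 16
f 16 17 18
f 16 18 4
f 17 1 2
f 17 2 18
f 18 2 3
f 18 3 4
f 19 56 35
f 56 30 59
f 35 59 24
f 56 59 35
f 19 35 31
f 35 24 36
f 31 36 20
f 35 36 31
f 19 31 40
f 31 20 41
f 40 41 26
f 31 41 40
f 19 40 52
f 40 26 55
f 52 55 29
f 40 55 52
f 19 52 56
f 52 29 60
f 56 60 30
f 52 60 56
f 20 36 47
f 36 24 50
f 47 50 28
f 36 50 47
f 24 59 37
f 59 30 58
f 37 58 23
f 59 58 37
f 30 60 57
f 60 29 53
f 57 53 21
f 60 53 57
f 29 55 54
f 55 26 42
f 54 42 25
f 55 42 54
f 26 41 46
f 41 20 43
f 46 43 27
f 41 43 46
f 22 48 34
f 48 28 49
f 34 49 23
f 48 49 34
f 22 34 32
f 34 23 33
f 32 33 21
f 34 33 32
f 22 32 39
f 32 21 38
f 39 38 25
f 32 38 39
f 22 39 44
f 39 25 45
f 44 45 27
f 39 45 44
f 22 44 48
f 44 27 51
f 48 51 28
f 44 51 48
f 23 49 37
f 49 28 50
f 37 50 24
f 49 50 37
f 21 33 57
f 33 23 58
f 57 58 30
f 33 58 57
f 25 38 54
f 38 21 53
f 54 53 29
f 38 53 54
f 27 45 46
f 45 25 42
f 46 42 26
f 45 42 46
f 28 51 47
f 51 27 43
f 47 43 20
f 51 43 47
f 62 64 61
f 65 62 61
f 61 64 63
f 63 65 61
f 62 68 64
f 66 62 65
f 66 68 62
f 64 68 63
f 67 65 63
f 63 68 67
f 67 66 65
f 68 66 67
f 70 72 69
f 73 70 69
f 69 72 71
f 71 73 69
f 70 76 72
f 74 70 73
f 74 76 70
f 72 76 71
f 75 73 71
f 71 76 75
f 75 74 73
f 76 74 75



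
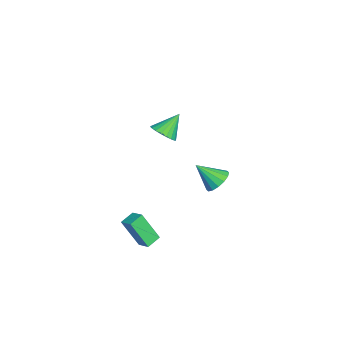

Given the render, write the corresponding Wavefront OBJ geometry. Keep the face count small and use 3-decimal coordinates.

v 3.905 -3.706 -5.148
v 3.742 -4.677 -3.373
v 3.233 -3.105 -4.881
v 3.07 -4.076 -3.106
v 4.53 -3.164 -4.794
v 4.367 -4.135 -3.019
v 3.858 -2.563 -4.527
v 3.695 -3.534 -2.752
v -1.012 0.532 -3.495
v -0.151 0.271 -3.628
v -1.208 -0.732 -2.285
v -0.129 0.595 -3.286
v -0.343 0.901 -3
v -0.737 1.109 -2.847
v -1.205 1.162 -2.867
v -1.621 1.046 -3.055
v -1.874 0.793 -3.361
v -1.896 0.469 -3.703
v -1.681 0.163 -3.989
v -1.287 -0.045 -4.142
v -0.82 -0.098 -4.122
v -0.404 0.017 -3.934
v 2.257 -2.429 2.96
v 3.021 -2.235 3.252
v 1.603 -1.571 4.1
v 2.962 -1.977 3.024
v 2.782 -1.797 2.785
v 2.511 -1.726 2.576
v 2.196 -1.777 2.434
v 1.892 -1.941 2.382
v 1.651 -2.189 2.431
v 1.514 -2.479 2.571
v 1.507 -2.76 2.778
v 1.629 -2.984 3.017
v 1.859 -3.112 3.246
v 2.159 -3.122 3.425
v 2.475 -3.012 3.524
v 2.754 -2.802 3.526
v 2.947 -2.527 3.429
f 2 4 1
f 5 2 1
f 1 4 3
f 3 5 1
f 2 8 4
f 6 2 5
f 6 8 2
f 4 8 3
f 7 5 3
f 3 8 7
f 7 6 5
f 8 6 7
f 10 9 12
f 10 12 11
f 12 9 13
f 12 13 11
f 13 9 14
f 13 14 11
f 14 9 15
f 14 15 11
f 15 9 16
f 15 16 11
f 16 9 17
f 16 17 11
f 17 9 18
f 17 18 11
f 18 9 19
f 18 19 11
f 19 9 20
f 19 20 11
f 20 9 21
f 20 21 11
f 21 9 22
f 21 22 11
f 22 9 10
f 22 10 11
f 24 23 26
f 24 26 25
f 26 23 27
f 26 27 25
f 27 23 28
f 27 28 25
f 28 23 29
f 28 29 25
f 29 23 30
f 29 30 25
f 30 23 31
f 30 31 25
f 31 23 32
f 31 32 25
f 32 23 33
f 32 33 25
f 33 23 34
f 33 34 25
f 34 23 35
f 34 35 25
f 35 23 36
f 35 36 25
f 36 23 37
f 36 37 25
f 37 23 38
f 37 38 25
f 38 23 39
f 38 39 25
f 39 23 24
f 39 24 25



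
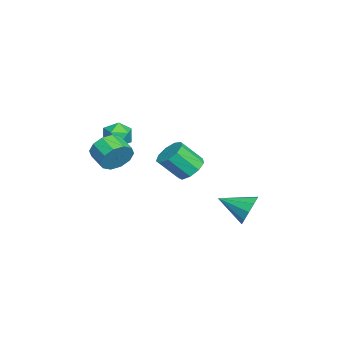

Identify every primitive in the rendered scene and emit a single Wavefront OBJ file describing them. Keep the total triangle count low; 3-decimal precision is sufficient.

v 2.127 -3.204 -0.798
v 2.591 -3.328 0.032
v 1.738 -4 0.409
v 1.273 -3.876 -0.422
v 2.241 -2.852 0.088
v 1.388 -3.525 0.464
v 1.847 -2.511 -0.196
v 0.993 -3.184 0.181
v 1.56 -2.434 -0.709
v 0.706 -3.107 -0.332
v 1.489 -2.651 -1.257
v 0.636 -3.324 -0.88
v 1.662 -3.08 -1.629
v 0.809 -3.752 -1.252
v 2.012 -3.555 -1.684
v 1.159 -4.228 -1.308
v 2.407 -3.896 -1.401
v 1.553 -4.569 -1.024
v 2.694 -3.973 -0.888
v 1.84 -4.646 -0.511
v 2.764 -3.756 -0.34
v 1.911 -4.429 0.037
v 3.061 3.463 -3.718
v 3.641 3.095 -4.389
v 2.779 1.857 -3.082
v 3.971 3.226 -3.913
v 3.953 3.447 -3.363
v 3.595 3.674 -2.948
v 3.032 3.82 -2.827
v 2.481 3.83 -3.047
v 2.152 3.7 -3.523
v 2.169 3.479 -4.073
v 2.528 3.252 -4.488
v 3.09 3.105 -4.608
v -1.845 -2.945 -1.599
v -1.146 -3.523 -1.474
v -2.734 -3.857 -0.846
v -2.035 -4.435 -0.721
v -2.039 -3.623 -0.298
v -1.49 -3.06 -0.764
v -2.39 -4.32 -1.556
v -1.841 -3.757 -2.022
v -1.484 -4.373 -1.448
v -1.266 -3.942 -0.67
v -2.614 -3.438 -1.65
v -2.396 -3.007 -0.872
v -1.559 0.185 -3.31
v -0.654 0.21 -3.401
v -0.496 -0.919 -2.141
v -1.401 -0.945 -2.05
v -0.839 0.641 -2.992
v -0.681 -0.489 -1.731
v -1.361 0.858 -2.731
v -1.203 -0.271 -1.471
v -1.976 0.761 -2.742
v -1.817 -0.369 -1.481
v -2.395 0.393 -3.018
v -2.237 -0.736 -1.758
v -2.424 -0.071 -3.431
v -2.266 -1.201 -2.171
v -2.048 -0.416 -3.788
v -1.889 -1.546 -2.527
v -1.443 -0.48 -3.921
v -1.285 -1.61 -2.66
v -0.892 -0.233 -3.768
v -0.734 -1.362 -2.507
f 2 1 5
f 2 5 3
f 3 5 6
f 3 6 4
f 5 1 7
f 5 7 6
f 6 7 8
f 6 8 4
f 7 1 9
f 7 9 8
f 8 9 10
f 8 10 4
f 9 1 11
f 9 11 10
f 10 11 12
f 10 12 4
f 11 1 13
f 11 13 12
f 12 13 14
f 12 14 4
f 13 1 15
f 13 15 14
f 14 15 16
f 14 16 4
f 15 1 17
f 15 17 16
f 16 17 18
f 16 18 4
f 17 1 19
f 17 19 18
f 18 19 20
f 18 20 4
f 19 1 21
f 19 21 20
f 20 21 22
f 20 22 4
f 21 1 2
f 21 2 22
f 22 2 3
f 22 3 4
f 24 23 26
f 24 26 25
f 26 23 27
f 26 27 25
f 27 23 28
f 27 28 25
f 28 23 29
f 28 29 25
f 29 23 30
f 29 30 25
f 30 23 31
f 30 31 25
f 31 23 32
f 31 32 25
f 32 23 33
f 32 33 25
f 33 23 34
f 33 34 25
f 34 23 24
f 34 24 25
f 35 46 40
f 35 40 36
f 35 36 42
f 35 42 45
f 35 45 46
f 36 40 44
f 40 46 39
f 46 45 37
f 45 42 41
f 42 36 43
f 38 44 39
f 38 39 37
f 38 37 41
f 38 41 43
f 38 43 44
f 39 44 40
f 37 39 46
f 41 37 45
f 43 41 42
f 44 43 36
f 48 47 51
f 48 51 49
f 49 51 52
f 49 52 50
f 51 47 53
f 51 53 52
f 52 53 54
f 52 54 50
f 53 47 55
f 53 55 54
f 54 55 56
f 54 56 50
f 55 47 57
f 55 57 56
f 56 57 58
f 56 58 50
f 57 47 59
f 57 59 58
f 58 59 60
f 58 60 50
f 59 47 61
f 59 61 60
f 60 61 62
f 60 62 50
f 61 47 63
f 61 63 62
f 62 63 64
f 62 64 50
f 63 47 65
f 63 65 64
f 64 65 66
f 64 66 50
f 65 47 48
f 65 48 66
f 66 48 49
f 66 49 50



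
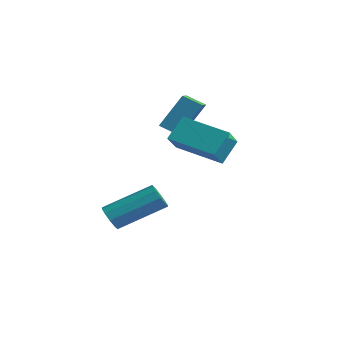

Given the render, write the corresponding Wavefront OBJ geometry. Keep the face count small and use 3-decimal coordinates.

v 1.693 1.661 1.055
v 1.623 2.395 1.95
v 1.052 2.554 0.271
v 0.982 3.288 1.166
v 3.378 2.432 0.554
v 3.308 3.166 1.449
v 2.737 3.325 -0.23
v 2.667 4.059 0.665
v -0.11 0.431 -3.112
v 0.408 0.272 -3.318
v 1.308 1.869 -2.295
v 0.79 2.029 -2.088
v 0.262 0.503 -3.551
v 1.163 2.1 -2.527
v -0.026 0.706 -3.615
v 0.875 2.304 -2.592
v -0.346 0.805 -3.488
v 0.555 2.402 -2.464
v -0.576 0.761 -3.217
v 0.325 2.358 -2.193
v -0.628 0.591 -2.905
v 0.272 2.188 -1.882
v -0.483 0.36 -2.673
v 0.418 1.957 -1.649
v -0.195 0.156 -2.608
v 0.706 1.754 -1.585
v 0.125 0.058 -2.736
v 1.026 1.655 -1.712
v 0.355 0.102 -3.007
v 1.256 1.699 -1.983
v -0.882 3.472 0.705
v -0.571 4.306 2.094
v -0.268 3.906 0.307
v 0.042 4.74 1.697
v -0.142 2.7 1.003
v 0.168 3.534 2.393
v 0.471 3.134 0.606
v 0.782 3.968 1.995
f 2 4 1
f 5 2 1
f 1 4 3
f 3 5 1
f 2 8 4
f 6 2 5
f 6 8 2
f 4 8 3
f 7 5 3
f 3 8 7
f 7 6 5
f 8 6 7
f 10 9 13
f 10 13 11
f 11 13 14
f 11 14 12
f 13 9 15
f 13 15 14
f 14 15 16
f 14 16 12
f 15 9 17
f 15 17 16
f 16 17 18
f 16 18 12
f 17 9 19
f 17 19 18
f 18 19 20
f 18 20 12
f 19 9 21
f 19 21 20
f 20 21 22
f 20 22 12
f 21 9 23
f 21 23 22
f 22 23 24
f 22 24 12
f 23 9 25
f 23 25 24
f 24 25 26
f 24 26 12
f 25 9 27
f 25 27 26
f 26 27 28
f 26 28 12
f 27 9 29
f 27 29 28
f 28 29 30
f 28 30 12
f 29 9 10
f 29 10 30
f 30 10 11
f 30 11 12
f 32 34 31
f 35 32 31
f 31 34 33
f 33 35 31
f 32 38 34
f 36 32 35
f 36 38 32
f 34 38 33
f 37 35 33
f 33 38 37
f 37 36 35
f 38 36 37



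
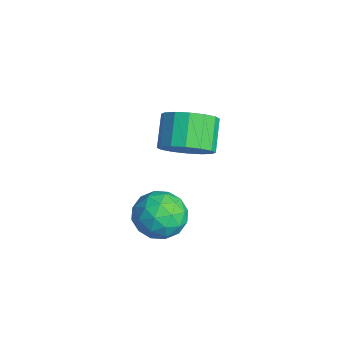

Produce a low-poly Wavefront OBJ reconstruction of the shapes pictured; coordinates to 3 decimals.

v -0.096 1.134 -3.432
v 0.533 0.756 -2.885
v -0.013 -0.036 -4.335
v 0.616 -0.414 -3.788
v -0.251 -0.336 -3.505
v -0.302 0.386 -2.946
v 0.822 0.334 -4.274
v 0.771 1.056 -3.715
v 1.1 0.261 -3.405
v 0.437 -0.153 -2.93
v 0.083 0.873 -4.29
v -0.58 0.459 -3.815
v 0.211 1.047 -3.079
v 0.309 -0.327 -4.141
v -0.2 -0.282 -3.975
v 0.169 -0.504 -3.653
v -0.279 0.83 -3.115
v 0.09 0.608 -2.794
v -0.371 -0.034 -3.158
v 0.43 0.112 -4.426
v 0.799 -0.11 -4.105
v 0.351 1.224 -3.567
v 0.72 1.002 -3.245
v 0.891 0.754 -4.062
v 0.914 0.534 -3.063
v 0.963 -0.153 -3.594
v 1.084 0.286 -3.879
v 1.054 0.711 -3.551
v 0.524 0.291 -2.784
v 0.573 -0.396 -3.315
v 0.064 -0.351 -3.149
v 0.033 0.074 -2.82
v 0.857 0 -3.09
v -0.053 1.116 -3.905
v -0.004 0.429 -4.436
v 0.487 0.646 -4.4
v 0.456 1.071 -4.071
v -0.443 0.873 -3.626
v -0.394 0.186 -4.157
v -0.534 0.009 -3.669
v -0.564 0.434 -3.341
v -0.337 0.72 -4.13
v -2.515 2.177 -3.408
v -1.958 1.955 -2.697
v -2.848 2.401 -1.861
v -3.405 2.623 -2.572
v -1.839 2.407 -2.812
v -2.729 2.853 -1.976
v -1.902 2.797 -3.087
v -2.791 3.244 -2.251
v -2.128 3.022 -3.448
v -3.018 3.468 -2.611
v -2.459 3.019 -3.798
v -3.348 3.466 -2.961
v -2.804 2.791 -4.044
v -3.694 3.238 -3.207
v -3.072 2.399 -4.119
v -3.962 2.845 -3.283
v -3.191 1.947 -4.004
v -4.081 2.393 -3.168
v -3.129 1.556 -3.729
v -4.018 2.003 -2.893
v -2.902 1.332 -3.369
v -3.792 1.778 -2.532
v -2.572 1.334 -3.019
v -3.461 1.781 -2.182
v -2.226 1.562 -2.773
v -3.116 2.009 -1.936
f 1 38 17
f 38 12 41
f 17 41 6
f 38 41 17
f 1 17 13
f 17 6 18
f 13 18 2
f 17 18 13
f 1 13 22
f 13 2 23
f 22 23 8
f 13 23 22
f 1 22 34
f 22 8 37
f 34 37 11
f 22 37 34
f 1 34 38
f 34 11 42
f 38 42 12
f 34 42 38
f 2 18 29
f 18 6 32
f 29 32 10
f 18 32 29
f 6 41 19
f 41 12 40
f 19 40 5
f 41 40 19
f 12 42 39
f 42 11 35
f 39 35 3
f 42 35 39
f 11 37 36
f 37 8 24
f 36 24 7
f 37 24 36
f 8 23 28
f 23 2 25
f 28 25 9
f 23 25 28
f 4 30 16
f 30 10 31
f 16 31 5
f 30 31 16
f 4 16 14
f 16 5 15
f 14 15 3
f 16 15 14
f 4 14 21
f 14 3 20
f 21 20 7
f 14 20 21
f 4 21 26
f 21 7 27
f 26 27 9
f 21 27 26
f 4 26 30
f 26 9 33
f 30 33 10
f 26 33 30
f 5 31 19
f 31 10 32
f 19 32 6
f 31 32 19
f 3 15 39
f 15 5 40
f 39 40 12
f 15 40 39
f 7 20 36
f 20 3 35
f 36 35 11
f 20 35 36
f 9 27 28
f 27 7 24
f 28 24 8
f 27 24 28
f 10 33 29
f 33 9 25
f 29 25 2
f 33 25 29
f 44 43 47
f 44 47 45
f 45 47 48
f 45 48 46
f 47 43 49
f 47 49 48
f 48 49 50
f 48 50 46
f 49 43 51
f 49 51 50
f 50 51 52
f 50 52 46
f 51 43 53
f 51 53 52
f 52 53 54
f 52 54 46
f 53 43 55
f 53 55 54
f 54 55 56
f 54 56 46
f 55 43 57
f 55 57 56
f 56 57 58
f 56 58 46
f 57 43 59
f 57 59 58
f 58 59 60
f 58 60 46
f 59 43 61
f 59 61 60
f 60 61 62
f 60 62 46
f 61 43 63
f 61 63 62
f 62 63 64
f 62 64 46
f 63 43 65
f 63 65 64
f 64 65 66
f 64 66 46
f 65 43 67
f 65 67 66
f 66 67 68
f 66 68 46
f 67 43 44
f 67 44 68
f 68 44 45
f 68 45 46



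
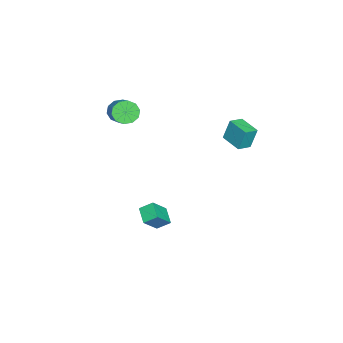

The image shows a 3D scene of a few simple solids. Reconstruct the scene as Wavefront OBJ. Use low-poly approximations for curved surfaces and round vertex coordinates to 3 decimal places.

v -0.487 -0.818 -5.069
v -1.43 -1.402 -4.56
v -0.691 0.005 -4.5
v -1.633 -0.58 -3.992
v 0.453 -1.36 -3.948
v -0.489 -1.945 -3.44
v 0.25 -0.538 -3.38
v -0.693 -1.122 -2.871
v -2.506 2.705 2.645
v -2.67 3.076 4.089
v -3.295 3.241 2.418
v -3.458 3.612 3.862
v -1.642 3.888 2.438
v -1.805 4.259 3.882
v -2.43 4.424 2.211
v -2.594 4.795 3.655
v -3.226 -3.954 3.192
v -2.737 -3.929 2.473
v -1.144 -3.06 3.589
v -1.634 -3.086 4.308
v -3.01 -3.467 2.504
v -1.417 -2.599 3.621
v -3.366 -3.191 2.798
v -1.773 -2.323 3.914
v -3.669 -3.207 3.242
v -2.076 -2.339 4.359
v -3.803 -3.508 3.667
v -2.21 -2.64 4.783
v -3.716 -3.98 3.911
v -2.123 -3.111 5.027
v -3.443 -4.441 3.879
v -1.85 -3.573 4.996
v -3.087 -4.717 3.586
v -1.494 -3.849 4.702
v -2.784 -4.701 3.141
v -1.191 -3.833 4.258
v -2.65 -4.4 2.717
v -1.057 -3.532 3.833
f 2 4 1
f 5 2 1
f 1 4 3
f 3 5 1
f 2 8 4
f 6 2 5
f 6 8 2
f 4 8 3
f 7 5 3
f 3 8 7
f 7 6 5
f 8 6 7
f 10 12 9
f 13 10 9
f 9 12 11
f 11 13 9
f 10 16 12
f 14 10 13
f 14 16 10
f 12 16 11
f 15 13 11
f 11 16 15
f 15 14 13
f 16 14 15
f 18 17 21
f 18 21 19
f 19 21 22
f 19 22 20
f 21 17 23
f 21 23 22
f 22 23 24
f 22 24 20
f 23 17 25
f 23 25 24
f 24 25 26
f 24 26 20
f 25 17 27
f 25 27 26
f 26 27 28
f 26 28 20
f 27 17 29
f 27 29 28
f 28 29 30
f 28 30 20
f 29 17 31
f 29 31 30
f 30 31 32
f 30 32 20
f 31 17 33
f 31 33 32
f 32 33 34
f 32 34 20
f 33 17 35
f 33 35 34
f 34 35 36
f 34 36 20
f 35 17 37
f 35 37 36
f 36 37 38
f 36 38 20
f 37 17 18
f 37 18 38
f 38 18 19
f 38 19 20



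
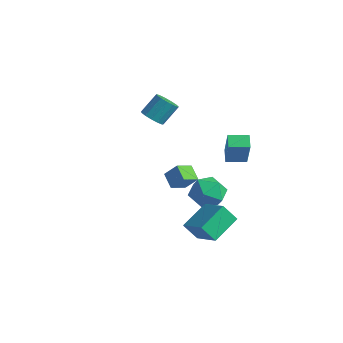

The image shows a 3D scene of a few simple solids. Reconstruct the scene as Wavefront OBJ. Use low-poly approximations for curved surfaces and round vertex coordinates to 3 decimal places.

v 3.142 0.863 2.381
v 3.888 0.318 4.256
v 2.518 1.431 2.795
v 3.263 0.885 4.67
v 3.937 1.775 2.33
v 4.682 1.229 4.205
v 3.312 2.342 2.744
v 4.058 1.797 4.619
v -4.075 2.065 2.019
v -3.521 2.448 1.569
v -3.291 3.478 2.731
v -3.845 3.095 3.181
v -3.922 2.644 1.474
v -3.692 3.675 2.636
v -4.372 2.657 1.553
v -4.141 3.687 2.714
v -4.727 2.481 1.779
v -4.496 3.512 2.941
v -4.876 2.173 2.082
v -4.645 3.204 3.243
v -4.77 1.831 2.364
v -4.539 2.862 3.526
v -4.444 1.563 2.538
v -4.213 2.594 3.699
v -4.001 1.454 2.546
v -3.77 2.485 3.708
v -3.581 1.539 2.388
v -3.351 2.57 3.549
v -3.319 1.791 2.112
v -3.088 2.822 3.273
v -3.296 2.13 1.807
v -3.066 3.16 2.968
v 3.138 -3.335 2.316
v 2.29 -3.024 2.851
v 3.224 -2.325 1.865
v 2.376 -2.014 2.4
v 3.804 -3.006 3.18
v 2.956 -2.695 3.715
v 3.89 -1.996 2.729
v 3.042 -1.685 3.264
v 0.383 1.101 -1.073
v 1.01 1.96 -1.712
v 2.11 0.2 -0.588
v 2.737 1.059 -1.227
v 2.158 1.369 -0.175
v 1.09 1.926 -0.475
v 2.03 0.234 -1.825
v 0.962 0.791 -2.125
v 2.028 1.424 -2.177
v 2.107 2.126 -1.157
v 1.013 0.034 -1.143
v 1.092 0.736 -0.123
v 3.921 -1.768 -1.421
v 3.81 0.052 -0.599
v 2.156 -1.446 -2.372
v 2.045 0.374 -1.55
v 4.555 -1.274 -2.43
v 4.444 0.546 -1.608
v 2.79 -0.952 -3.381
v 2.679 0.868 -2.559
f 2 4 1
f 5 2 1
f 1 4 3
f 3 5 1
f 2 8 4
f 6 2 5
f 6 8 2
f 4 8 3
f 7 5 3
f 3 8 7
f 7 6 5
f 8 6 7
f 10 9 13
f 10 13 11
f 11 13 14
f 11 14 12
f 13 9 15
f 13 15 14
f 14 15 16
f 14 16 12
f 15 9 17
f 15 17 16
f 16 17 18
f 16 18 12
f 17 9 19
f 17 19 18
f 18 19 20
f 18 20 12
f 19 9 21
f 19 21 20
f 20 21 22
f 20 22 12
f 21 9 23
f 21 23 22
f 22 23 24
f 22 24 12
f 23 9 25
f 23 25 24
f 24 25 26
f 24 26 12
f 25 9 27
f 25 27 26
f 26 27 28
f 26 28 12
f 27 9 29
f 27 29 28
f 28 29 30
f 28 30 12
f 29 9 31
f 29 31 30
f 30 31 32
f 30 32 12
f 31 9 10
f 31 10 32
f 32 10 11
f 32 11 12
f 34 36 33
f 37 34 33
f 33 36 35
f 35 37 33
f 34 40 36
f 38 34 37
f 38 40 34
f 36 40 35
f 39 37 35
f 35 40 39
f 39 38 37
f 40 38 39
f 41 52 46
f 41 46 42
f 41 42 48
f 41 48 51
f 41 51 52
f 42 46 50
f 46 52 45
f 52 51 43
f 51 48 47
f 48 42 49
f 44 50 45
f 44 45 43
f 44 43 47
f 44 47 49
f 44 49 50
f 45 50 46
f 43 45 52
f 47 43 51
f 49 47 48
f 50 49 42
f 54 56 53
f 57 54 53
f 53 56 55
f 55 57 53
f 54 60 56
f 58 54 57
f 58 60 54
f 56 60 55
f 59 57 55
f 55 60 59
f 59 58 57
f 60 58 59



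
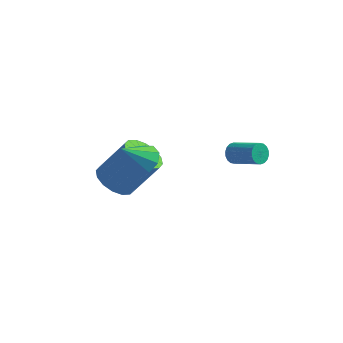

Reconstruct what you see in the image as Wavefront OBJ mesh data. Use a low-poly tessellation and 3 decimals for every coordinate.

v -2.159 -0.521 1.879
v -1.568 -0.279 2.361
v -2.681 -1.359 2.941
v -1.999 0.054 2.412
v -2.506 0.118 2.213
v -2.85 -0.117 1.859
v -2.871 -0.541 1.514
v -2.559 -0.956 1.339
v -2.06 -1.167 1.418
v -1.608 -1.076 1.712
v -1.413 -0.725 2.084
v 0.56 2.035 1.509
v 0.784 2.228 1.093
v 2.024 1.958 1.636
v 1.8 1.765 2.051
v 0.764 2.409 1.229
v 2.004 2.139 1.771
v 0.704 2.516 1.42
v 1.944 2.246 1.962
v 0.615 2.528 1.628
v 1.855 2.258 2.171
v 0.516 2.442 1.813
v 1.755 2.172 2.356
v 0.425 2.275 1.938
v 1.664 2.005 2.48
v 0.361 2.061 1.977
v 1.6 1.791 2.52
v 0.336 1.842 1.924
v 1.576 1.572 2.467
v 0.356 1.661 1.789
v 1.596 1.391 2.331
v 0.416 1.554 1.598
v 1.656 1.284 2.14
v 0.505 1.542 1.389
v 1.745 1.272 1.932
v 0.605 1.628 1.204
v 1.844 1.358 1.747
v 0.696 1.795 1.08
v 1.935 1.525 1.622
v 0.76 2.009 1.04
v 1.999 1.739 1.583
v -3.778 0.157 -0.298
v -3.067 0.414 -0.84
v -2.012 0.901 0.776
v -2.722 0.643 1.318
v -3.333 0.812 -0.785
v -2.278 1.299 0.83
v -3.718 1.034 -0.601
v -2.663 1.521 1.015
v -4.119 1.021 -0.335
v -3.064 1.507 1.281
v -4.429 0.776 -0.059
v -3.373 1.263 1.557
v -4.564 0.366 0.153
v -3.508 0.852 1.768
v -4.488 -0.101 0.244
v -3.433 0.386 1.86
v -4.222 -0.499 0.19
v -3.167 -0.012 1.805
v -3.837 -0.721 0.005
v -2.782 -0.234 1.621
v -3.436 -0.707 -0.261
v -2.381 -0.221 1.355
v -3.127 -0.463 -0.537
v -2.071 0.024 1.079
v -2.992 -0.052 -0.748
v -1.936 0.434 0.867
f 2 1 4
f 2 4 3
f 4 1 5
f 4 5 3
f 5 1 6
f 5 6 3
f 6 1 7
f 6 7 3
f 7 1 8
f 7 8 3
f 8 1 9
f 8 9 3
f 9 1 10
f 9 10 3
f 10 1 11
f 10 11 3
f 11 1 2
f 11 2 3
f 13 12 16
f 13 16 14
f 14 16 17
f 14 17 15
f 16 12 18
f 16 18 17
f 17 18 19
f 17 19 15
f 18 12 20
f 18 20 19
f 19 20 21
f 19 21 15
f 20 12 22
f 20 22 21
f 21 22 23
f 21 23 15
f 22 12 24
f 22 24 23
f 23 24 25
f 23 25 15
f 24 12 26
f 24 26 25
f 25 26 27
f 25 27 15
f 26 12 28
f 26 28 27
f 27 28 29
f 27 29 15
f 28 12 30
f 28 30 29
f 29 30 31
f 29 31 15
f 30 12 32
f 30 32 31
f 31 32 33
f 31 33 15
f 32 12 34
f 32 34 33
f 33 34 35
f 33 35 15
f 34 12 36
f 34 36 35
f 35 36 37
f 35 37 15
f 36 12 38
f 36 38 37
f 37 38 39
f 37 39 15
f 38 12 40
f 38 40 39
f 39 40 41
f 39 41 15
f 40 12 13
f 40 13 41
f 41 13 14
f 41 14 15
f 43 42 46
f 43 46 44
f 44 46 47
f 44 47 45
f 46 42 48
f 46 48 47
f 47 48 49
f 47 49 45
f 48 42 50
f 48 50 49
f 49 50 51
f 49 51 45
f 50 42 52
f 50 52 51
f 51 52 53
f 51 53 45
f 52 42 54
f 52 54 53
f 53 54 55
f 53 55 45
f 54 42 56
f 54 56 55
f 55 56 57
f 55 57 45
f 56 42 58
f 56 58 57
f 57 58 59
f 57 59 45
f 58 42 60
f 58 60 59
f 59 60 61
f 59 61 45
f 60 42 62
f 60 62 61
f 61 62 63
f 61 63 45
f 62 42 64
f 62 64 63
f 63 64 65
f 63 65 45
f 64 42 66
f 64 66 65
f 65 66 67
f 65 67 45
f 66 42 43
f 66 43 67
f 67 43 44
f 67 44 45



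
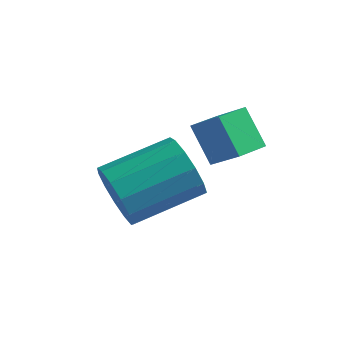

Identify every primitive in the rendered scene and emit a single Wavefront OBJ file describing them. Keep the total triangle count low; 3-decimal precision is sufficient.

v -3.293 -1.514 -1.78
v -2.806 -1.648 -2.62
v -1.419 -0.239 -2.04
v -1.907 -0.106 -1.2
v -3.173 -1.247 -2.715
v -1.787 0.162 -2.135
v -3.579 -0.931 -2.514
v -2.192 0.478 -1.934
v -3.894 -0.8 -2.08
v -2.507 0.609 -1.499
v -4.018 -0.896 -1.55
v -2.631 0.513 -0.97
v -3.912 -1.188 -1.094
v -2.525 0.221 -0.514
v -3.61 -1.584 -0.855
v -2.223 -0.175 -0.275
v -3.207 -1.958 -0.91
v -1.82 -0.549 -0.33
v -2.832 -2.191 -1.242
v -1.445 -0.782 -0.661
v -2.603 -2.209 -1.744
v -1.216 -0.8 -1.164
v -2.593 -2.007 -2.258
v -1.207 -0.598 -1.677
v -1.78 -0.281 0.471
v -0.949 -0.513 1.185
v -1.416 0.608 0.337
v -0.585 0.376 1.051
v -1.075 -0.716 -0.491
v -0.244 -0.948 0.223
v -0.711 0.173 -0.625
v 0.12 -0.059 0.089
f 2 1 5
f 2 5 3
f 3 5 6
f 3 6 4
f 5 1 7
f 5 7 6
f 6 7 8
f 6 8 4
f 7 1 9
f 7 9 8
f 8 9 10
f 8 10 4
f 9 1 11
f 9 11 10
f 10 11 12
f 10 12 4
f 11 1 13
f 11 13 12
f 12 13 14
f 12 14 4
f 13 1 15
f 13 15 14
f 14 15 16
f 14 16 4
f 15 1 17
f 15 17 16
f 16 17 18
f 16 18 4
f 17 1 19
f 17 19 18
f 18 19 20
f 18 20 4
f 19 1 21
f 19 21 20
f 20 21 22
f 20 22 4
f 21 1 23
f 21 23 22
f 22 23 24
f 22 24 4
f 23 1 2
f 23 2 24
f 24 2 3
f 24 3 4
f 26 28 25
f 29 26 25
f 25 28 27
f 27 29 25
f 26 32 28
f 30 26 29
f 30 32 26
f 28 32 27
f 31 29 27
f 27 32 31
f 31 30 29
f 32 30 31



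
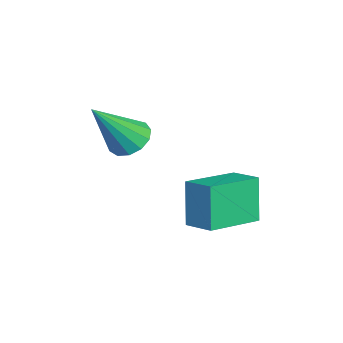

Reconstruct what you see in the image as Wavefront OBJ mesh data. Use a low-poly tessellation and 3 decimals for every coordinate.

v 2.04 -0.072 -2.374
v 1.539 -0.097 -0.866
v 2.76 0.636 -2.123
v 2.258 0.611 -0.615
v 3.282 -1.471 -1.985
v 2.78 -1.496 -0.477
v 4.001 -0.763 -1.734
v 3.5 -0.788 -0.226
v 1.602 -3.133 0.6
v 2.239 -2.761 0.541
v 2.358 -4.167 2.24
v 1.995 -2.537 0.795
v 1.626 -2.503 0.987
v 1.25 -2.668 1.056
v 0.985 -2.982 0.98
v 0.917 -3.343 0.784
v 1.065 -3.638 0.53
v 1.384 -3.773 0.298
v 1.773 -3.704 0.162
v 2.107 -3.455 0.165
v 2.28 -3.103 0.306
f 2 4 1
f 5 2 1
f 1 4 3
f 3 5 1
f 2 8 4
f 6 2 5
f 6 8 2
f 4 8 3
f 7 5 3
f 3 8 7
f 7 6 5
f 8 6 7
f 10 9 12
f 10 12 11
f 12 9 13
f 12 13 11
f 13 9 14
f 13 14 11
f 14 9 15
f 14 15 11
f 15 9 16
f 15 16 11
f 16 9 17
f 16 17 11
f 17 9 18
f 17 18 11
f 18 9 19
f 18 19 11
f 19 9 20
f 19 20 11
f 20 9 21
f 20 21 11
f 21 9 10
f 21 10 11

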